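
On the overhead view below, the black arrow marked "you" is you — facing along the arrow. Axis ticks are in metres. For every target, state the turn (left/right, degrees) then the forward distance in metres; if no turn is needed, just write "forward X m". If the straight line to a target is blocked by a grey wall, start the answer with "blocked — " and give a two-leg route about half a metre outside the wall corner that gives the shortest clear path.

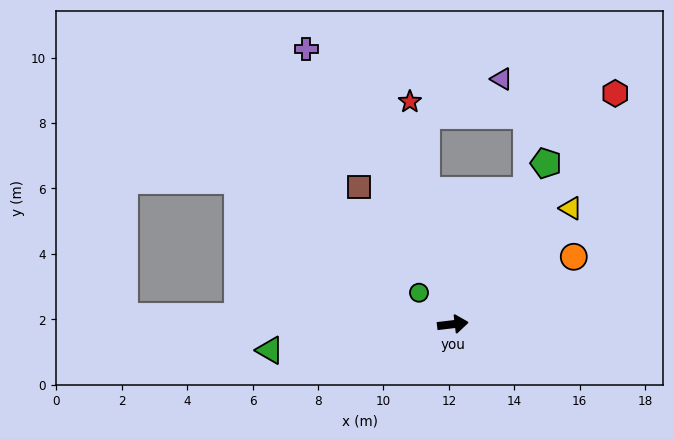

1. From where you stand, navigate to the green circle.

turn left 130°, forward 1.4 m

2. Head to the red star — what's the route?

turn left 94°, forward 6.9 m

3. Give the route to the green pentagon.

turn left 53°, forward 5.7 m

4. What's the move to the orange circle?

turn left 22°, forward 4.2 m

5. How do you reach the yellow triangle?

turn left 38°, forward 5.1 m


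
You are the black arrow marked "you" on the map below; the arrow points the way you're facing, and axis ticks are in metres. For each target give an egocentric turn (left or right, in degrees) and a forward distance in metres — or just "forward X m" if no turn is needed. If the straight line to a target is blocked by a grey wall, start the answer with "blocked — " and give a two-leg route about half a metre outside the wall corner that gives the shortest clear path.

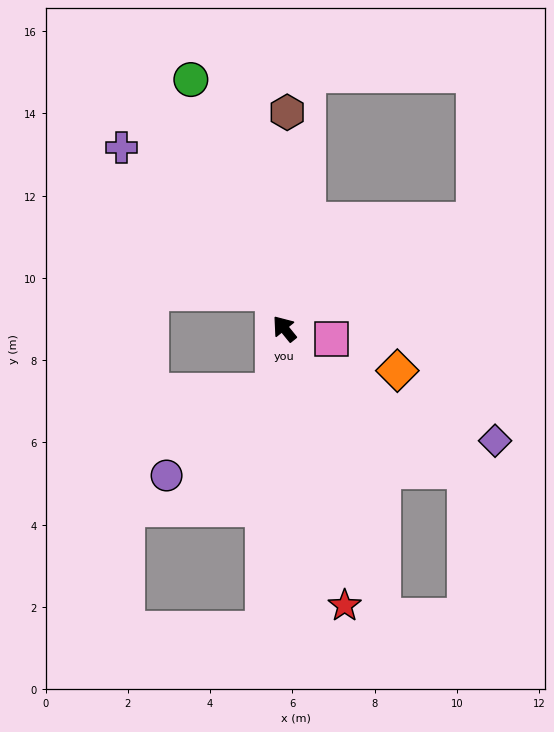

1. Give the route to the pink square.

turn right 142°, forward 1.2 m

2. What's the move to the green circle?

turn right 18°, forward 6.5 m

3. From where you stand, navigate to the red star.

turn left 153°, forward 6.9 m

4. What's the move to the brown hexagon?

turn right 40°, forward 5.3 m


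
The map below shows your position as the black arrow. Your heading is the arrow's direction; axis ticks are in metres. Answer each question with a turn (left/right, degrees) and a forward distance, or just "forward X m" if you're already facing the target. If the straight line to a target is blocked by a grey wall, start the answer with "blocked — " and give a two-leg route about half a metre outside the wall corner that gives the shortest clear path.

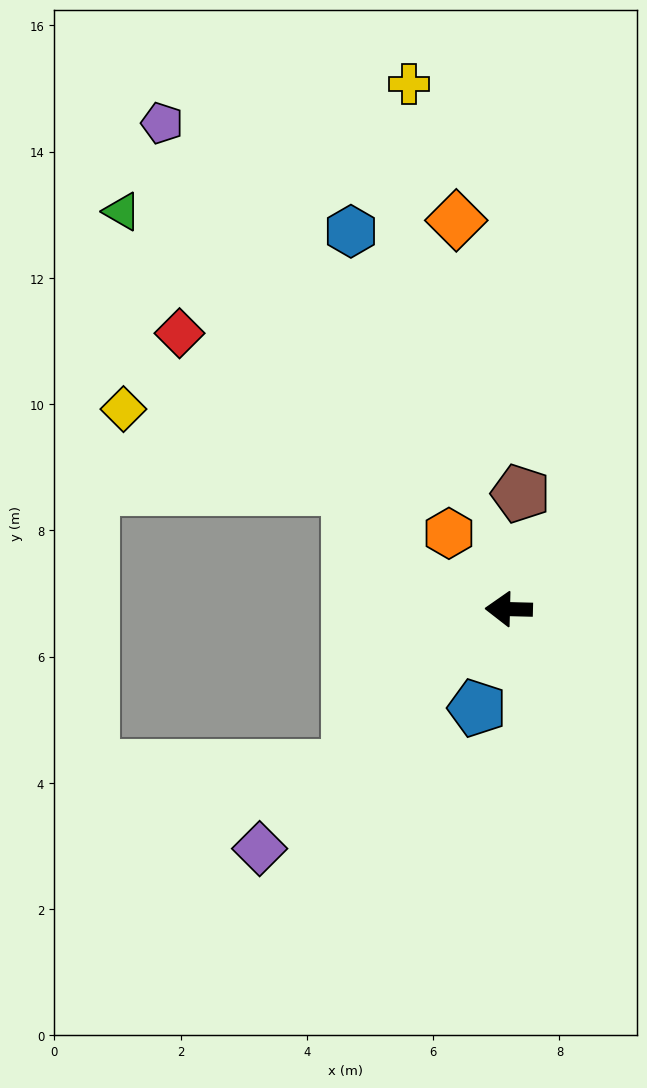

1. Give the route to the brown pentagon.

turn right 94°, forward 1.8 m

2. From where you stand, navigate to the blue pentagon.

turn left 74°, forward 1.6 m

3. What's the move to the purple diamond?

turn left 45°, forward 5.5 m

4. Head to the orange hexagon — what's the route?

turn right 50°, forward 1.5 m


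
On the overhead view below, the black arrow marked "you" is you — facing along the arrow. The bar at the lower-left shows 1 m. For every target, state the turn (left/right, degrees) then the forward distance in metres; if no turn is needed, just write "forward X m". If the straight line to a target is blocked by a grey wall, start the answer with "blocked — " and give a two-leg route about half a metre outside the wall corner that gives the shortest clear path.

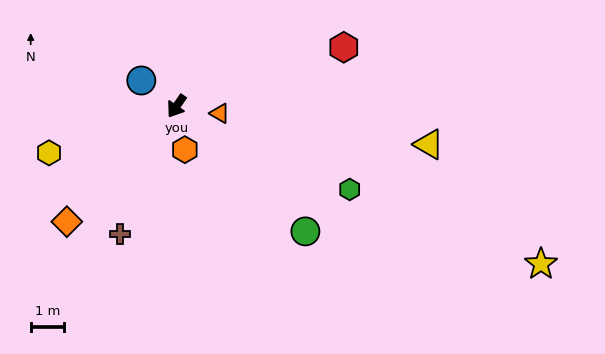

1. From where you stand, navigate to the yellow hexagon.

turn right 35°, forward 4.0 m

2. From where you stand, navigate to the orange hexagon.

turn left 45°, forward 1.3 m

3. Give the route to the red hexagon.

turn left 144°, forward 5.3 m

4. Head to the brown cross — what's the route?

turn left 11°, forward 4.2 m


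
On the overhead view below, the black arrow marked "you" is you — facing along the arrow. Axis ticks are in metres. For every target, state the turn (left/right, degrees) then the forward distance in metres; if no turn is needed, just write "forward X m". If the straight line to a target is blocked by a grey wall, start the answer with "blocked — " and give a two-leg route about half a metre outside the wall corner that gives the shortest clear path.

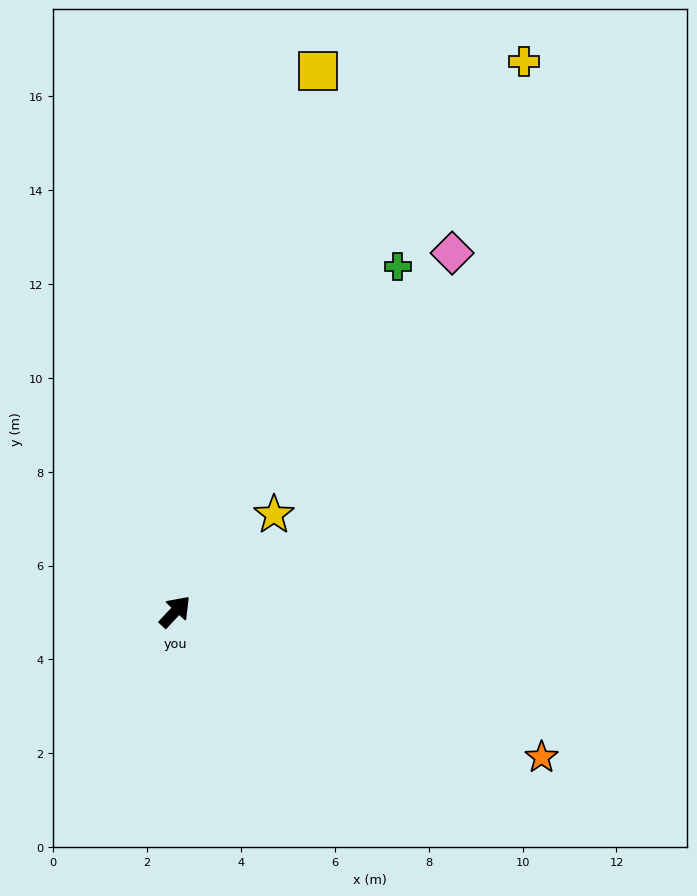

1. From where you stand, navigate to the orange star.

turn right 69°, forward 8.4 m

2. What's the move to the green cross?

turn left 10°, forward 8.8 m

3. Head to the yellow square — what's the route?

turn left 28°, forward 11.9 m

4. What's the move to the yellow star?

turn right 2°, forward 2.9 m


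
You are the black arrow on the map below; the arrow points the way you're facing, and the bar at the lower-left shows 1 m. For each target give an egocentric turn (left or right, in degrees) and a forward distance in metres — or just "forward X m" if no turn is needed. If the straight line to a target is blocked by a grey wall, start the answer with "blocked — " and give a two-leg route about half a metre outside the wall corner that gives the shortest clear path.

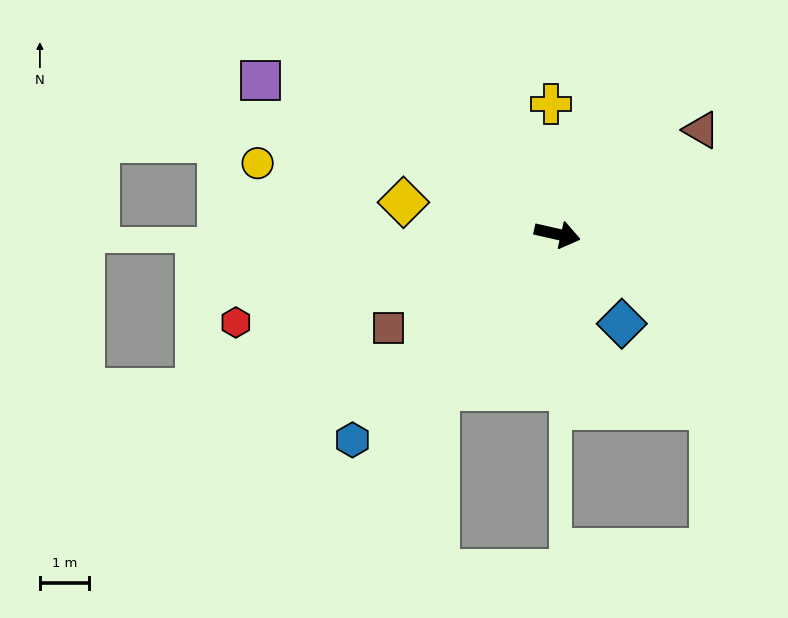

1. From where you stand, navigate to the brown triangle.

turn left 49°, forward 3.6 m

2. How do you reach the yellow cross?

turn left 106°, forward 2.7 m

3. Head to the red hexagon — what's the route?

turn right 152°, forward 6.8 m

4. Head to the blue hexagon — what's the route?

turn right 122°, forward 5.9 m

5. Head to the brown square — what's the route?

turn right 138°, forward 3.9 m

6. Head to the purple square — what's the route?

turn left 165°, forward 6.8 m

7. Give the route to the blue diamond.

turn right 41°, forward 2.2 m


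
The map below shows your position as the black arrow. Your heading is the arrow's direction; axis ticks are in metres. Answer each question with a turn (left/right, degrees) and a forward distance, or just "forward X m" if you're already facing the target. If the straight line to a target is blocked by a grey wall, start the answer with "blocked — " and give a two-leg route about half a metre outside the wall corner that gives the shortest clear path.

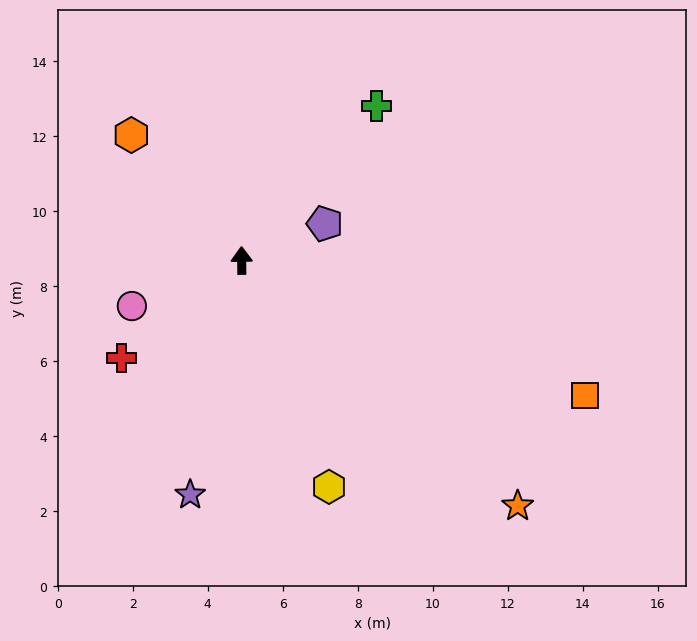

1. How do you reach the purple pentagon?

turn right 67°, forward 2.4 m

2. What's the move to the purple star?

turn left 167°, forward 6.4 m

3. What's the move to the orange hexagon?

turn left 41°, forward 4.5 m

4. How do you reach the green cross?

turn right 42°, forward 5.5 m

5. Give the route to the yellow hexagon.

turn right 160°, forward 6.5 m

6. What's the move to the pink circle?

turn left 112°, forward 3.2 m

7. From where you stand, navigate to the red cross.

turn left 128°, forward 4.1 m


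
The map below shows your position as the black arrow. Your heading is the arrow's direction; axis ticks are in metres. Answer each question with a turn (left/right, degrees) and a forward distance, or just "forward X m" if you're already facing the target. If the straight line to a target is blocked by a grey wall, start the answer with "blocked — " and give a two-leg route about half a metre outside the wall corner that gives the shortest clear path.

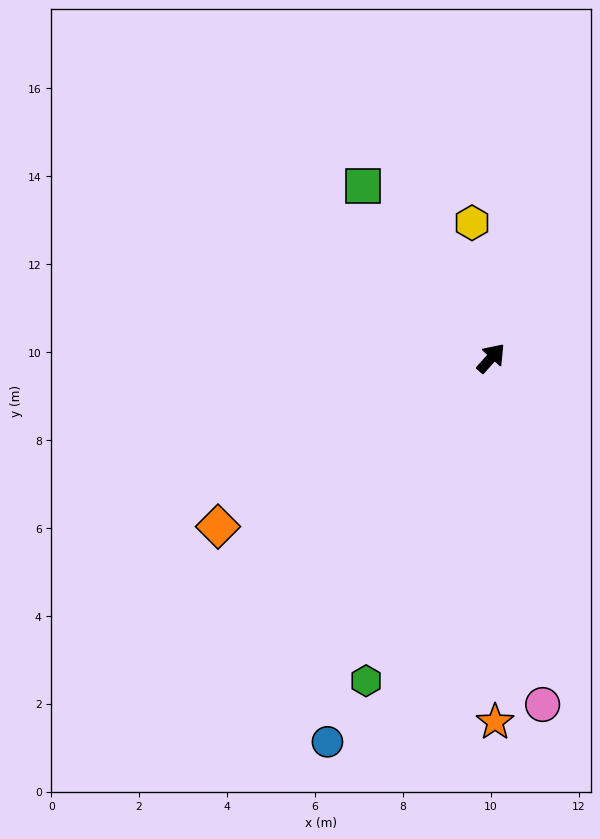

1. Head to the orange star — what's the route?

turn right 138°, forward 8.3 m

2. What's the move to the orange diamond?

turn left 164°, forward 7.3 m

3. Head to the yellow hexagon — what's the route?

turn left 50°, forward 3.1 m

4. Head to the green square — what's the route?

turn left 79°, forward 4.9 m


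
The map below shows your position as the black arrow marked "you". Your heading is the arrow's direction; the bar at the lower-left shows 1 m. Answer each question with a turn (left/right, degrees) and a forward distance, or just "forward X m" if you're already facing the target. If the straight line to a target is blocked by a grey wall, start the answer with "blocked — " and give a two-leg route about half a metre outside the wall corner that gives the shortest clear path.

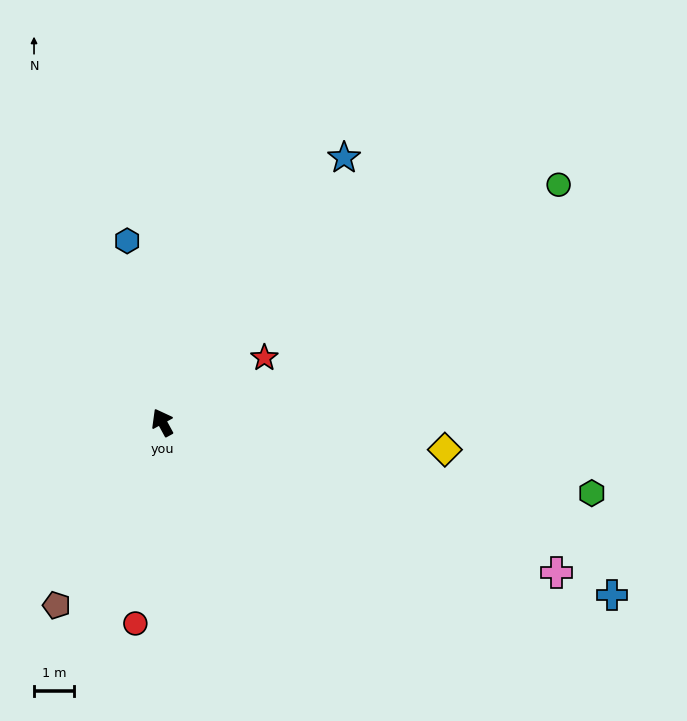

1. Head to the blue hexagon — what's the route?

turn right 18°, forward 4.7 m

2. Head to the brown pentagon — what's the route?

turn left 121°, forward 5.3 m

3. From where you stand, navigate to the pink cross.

turn right 139°, forward 10.6 m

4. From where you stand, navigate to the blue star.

turn right 63°, forward 8.1 m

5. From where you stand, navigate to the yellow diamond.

turn right 124°, forward 7.1 m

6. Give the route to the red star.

turn right 86°, forward 3.0 m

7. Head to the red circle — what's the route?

turn left 144°, forward 5.1 m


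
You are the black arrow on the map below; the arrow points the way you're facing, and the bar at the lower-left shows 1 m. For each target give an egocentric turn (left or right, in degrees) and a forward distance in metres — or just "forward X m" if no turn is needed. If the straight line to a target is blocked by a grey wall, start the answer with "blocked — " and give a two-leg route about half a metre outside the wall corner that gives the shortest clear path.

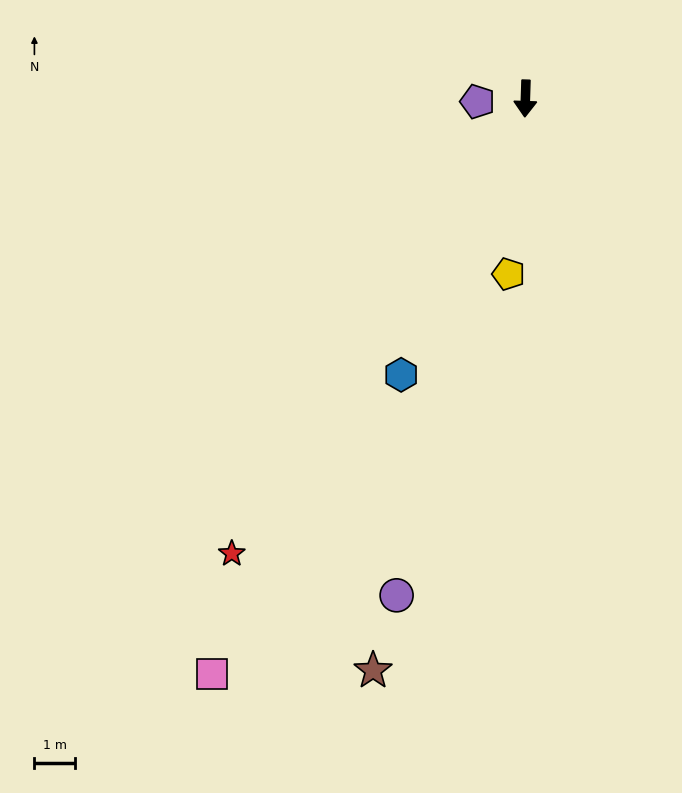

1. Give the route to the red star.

turn right 31°, forward 13.3 m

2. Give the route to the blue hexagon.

turn right 22°, forward 7.5 m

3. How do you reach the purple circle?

turn right 13°, forward 12.6 m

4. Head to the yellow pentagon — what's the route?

turn right 4°, forward 4.3 m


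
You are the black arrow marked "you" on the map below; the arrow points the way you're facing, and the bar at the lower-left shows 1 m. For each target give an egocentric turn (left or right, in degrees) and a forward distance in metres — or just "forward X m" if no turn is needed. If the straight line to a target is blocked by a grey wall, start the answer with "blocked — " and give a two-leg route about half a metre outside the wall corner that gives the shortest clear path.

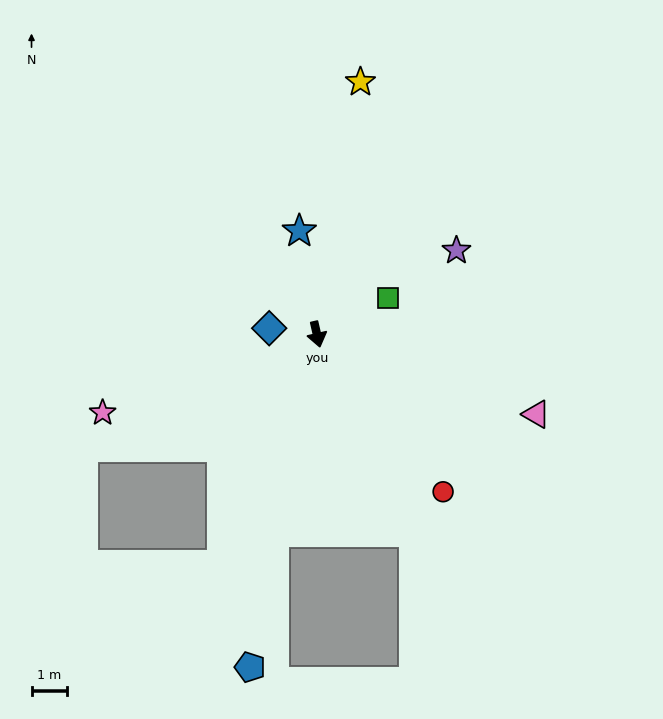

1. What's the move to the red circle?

turn left 26°, forward 5.6 m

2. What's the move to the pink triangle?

turn left 57°, forward 6.5 m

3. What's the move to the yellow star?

turn left 157°, forward 7.2 m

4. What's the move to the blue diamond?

turn right 110°, forward 1.3 m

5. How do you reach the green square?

turn left 104°, forward 2.2 m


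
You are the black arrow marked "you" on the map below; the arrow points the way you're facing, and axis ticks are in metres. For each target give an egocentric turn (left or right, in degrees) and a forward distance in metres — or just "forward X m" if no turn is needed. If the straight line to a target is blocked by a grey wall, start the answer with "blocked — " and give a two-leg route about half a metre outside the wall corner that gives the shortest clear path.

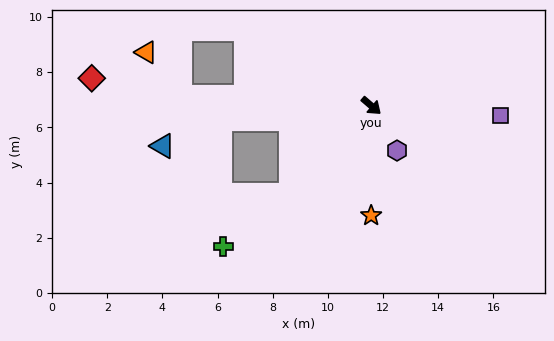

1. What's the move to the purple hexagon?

turn right 19°, forward 1.9 m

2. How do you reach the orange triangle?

blocked — turn right 142°, forward 6.9 m, then turn right 49°, forward 2.0 m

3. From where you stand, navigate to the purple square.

turn left 37°, forward 4.7 m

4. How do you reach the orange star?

turn right 49°, forward 4.0 m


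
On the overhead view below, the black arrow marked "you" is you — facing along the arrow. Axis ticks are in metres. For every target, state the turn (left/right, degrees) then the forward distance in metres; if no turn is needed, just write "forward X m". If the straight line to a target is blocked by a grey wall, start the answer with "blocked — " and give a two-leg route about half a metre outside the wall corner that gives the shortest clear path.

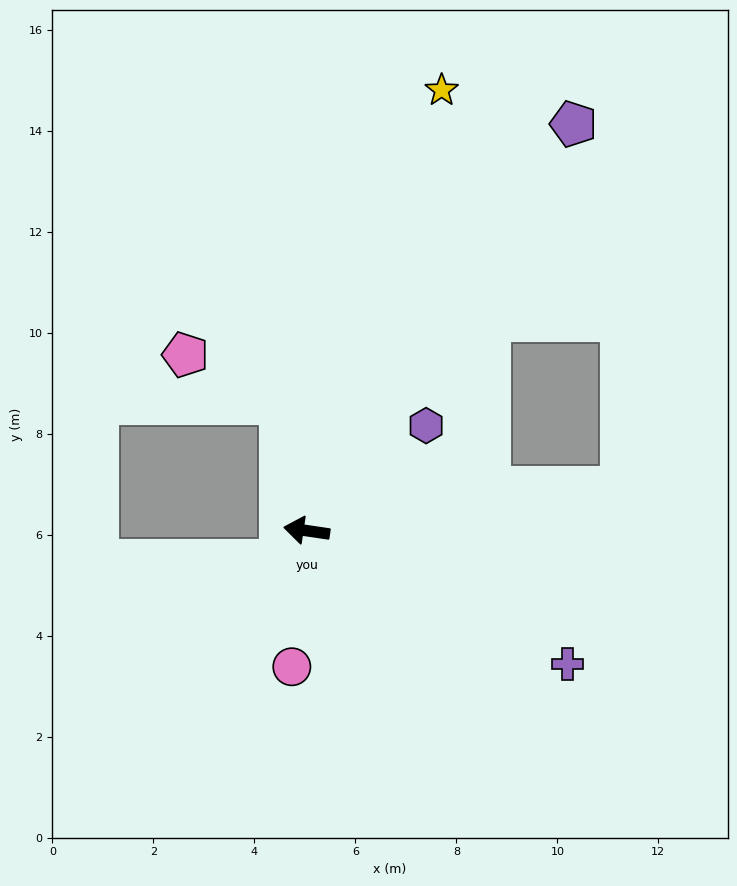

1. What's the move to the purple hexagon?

turn right 130°, forward 3.2 m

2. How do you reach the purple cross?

turn left 161°, forward 5.8 m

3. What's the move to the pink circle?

turn left 92°, forward 2.7 m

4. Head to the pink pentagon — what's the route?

blocked — turn right 70°, forward 2.6 m, then turn left 52°, forward 2.1 m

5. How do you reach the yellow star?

turn right 99°, forward 9.1 m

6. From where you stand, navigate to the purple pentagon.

turn right 115°, forward 9.6 m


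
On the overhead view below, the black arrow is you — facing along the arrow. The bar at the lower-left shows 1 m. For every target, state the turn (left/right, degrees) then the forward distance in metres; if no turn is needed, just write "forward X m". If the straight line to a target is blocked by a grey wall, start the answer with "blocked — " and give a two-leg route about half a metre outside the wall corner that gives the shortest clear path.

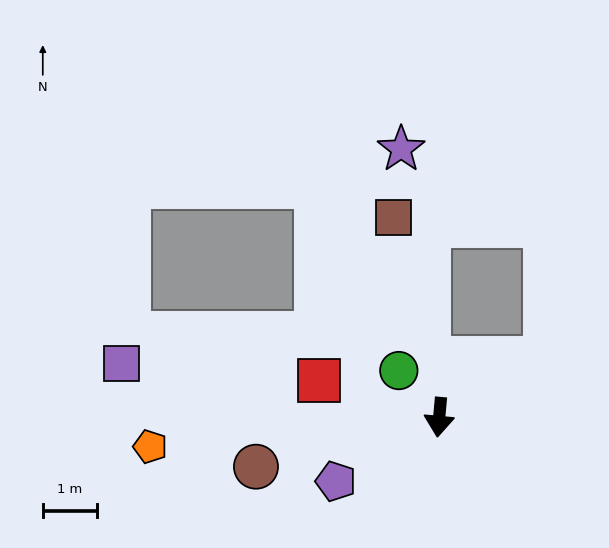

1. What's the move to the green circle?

turn right 134°, forward 1.1 m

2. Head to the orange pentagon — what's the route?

turn right 79°, forward 5.4 m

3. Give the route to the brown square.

turn right 162°, forward 3.8 m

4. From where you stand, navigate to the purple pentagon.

turn right 53°, forward 2.3 m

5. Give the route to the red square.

turn right 102°, forward 2.3 m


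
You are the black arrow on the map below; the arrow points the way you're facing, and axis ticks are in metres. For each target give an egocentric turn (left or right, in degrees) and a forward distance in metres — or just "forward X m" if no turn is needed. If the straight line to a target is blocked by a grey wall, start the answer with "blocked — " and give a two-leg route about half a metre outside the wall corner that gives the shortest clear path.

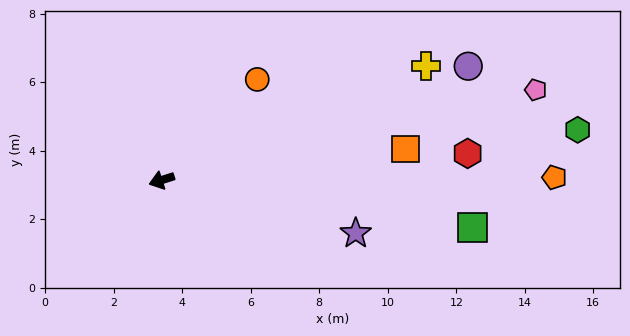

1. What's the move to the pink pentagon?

turn left 176°, forward 11.2 m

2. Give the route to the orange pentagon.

turn left 163°, forward 11.5 m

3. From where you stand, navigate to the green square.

turn left 154°, forward 9.2 m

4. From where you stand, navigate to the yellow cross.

turn right 174°, forward 8.4 m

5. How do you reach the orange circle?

turn right 151°, forward 4.1 m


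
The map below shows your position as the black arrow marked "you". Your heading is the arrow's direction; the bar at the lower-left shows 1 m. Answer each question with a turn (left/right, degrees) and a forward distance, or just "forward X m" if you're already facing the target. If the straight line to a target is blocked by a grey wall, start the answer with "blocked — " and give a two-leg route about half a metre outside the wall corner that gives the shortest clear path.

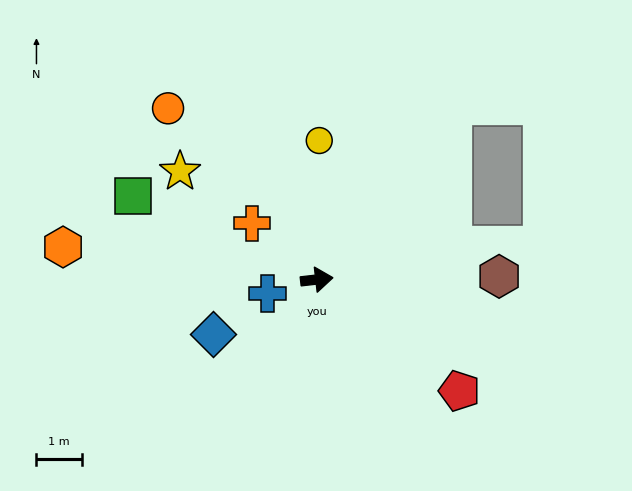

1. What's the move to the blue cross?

turn right 171°, forward 1.1 m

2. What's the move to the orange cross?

turn left 132°, forward 1.9 m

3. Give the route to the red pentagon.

turn right 44°, forward 4.0 m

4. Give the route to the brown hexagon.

turn right 5°, forward 4.0 m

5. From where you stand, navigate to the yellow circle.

turn left 83°, forward 3.0 m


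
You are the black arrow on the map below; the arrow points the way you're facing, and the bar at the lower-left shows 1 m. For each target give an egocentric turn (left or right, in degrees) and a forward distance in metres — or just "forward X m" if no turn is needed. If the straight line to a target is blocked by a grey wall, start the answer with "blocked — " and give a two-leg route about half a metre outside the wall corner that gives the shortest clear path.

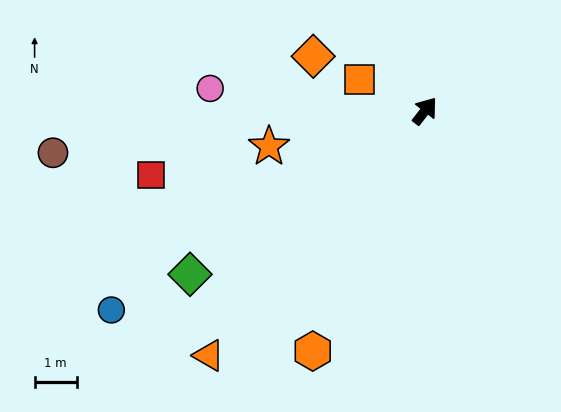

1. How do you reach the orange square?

turn left 102°, forward 1.7 m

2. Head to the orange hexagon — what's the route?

turn right 167°, forward 6.3 m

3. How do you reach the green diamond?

turn left 163°, forward 6.8 m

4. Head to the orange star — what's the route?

turn left 141°, forward 3.8 m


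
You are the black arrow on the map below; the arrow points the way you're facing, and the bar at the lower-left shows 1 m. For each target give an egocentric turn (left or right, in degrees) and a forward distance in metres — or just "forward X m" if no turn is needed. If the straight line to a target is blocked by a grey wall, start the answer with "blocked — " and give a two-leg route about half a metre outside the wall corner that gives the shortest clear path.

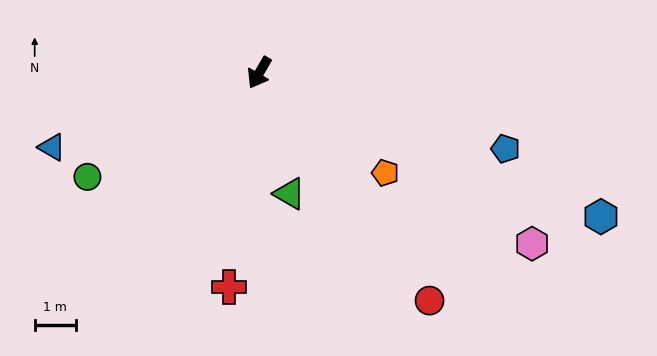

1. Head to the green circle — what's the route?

turn right 29°, forward 4.9 m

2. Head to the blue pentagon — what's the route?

turn left 103°, forward 6.2 m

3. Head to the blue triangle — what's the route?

turn right 40°, forward 5.3 m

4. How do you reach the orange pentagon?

turn left 82°, forward 3.9 m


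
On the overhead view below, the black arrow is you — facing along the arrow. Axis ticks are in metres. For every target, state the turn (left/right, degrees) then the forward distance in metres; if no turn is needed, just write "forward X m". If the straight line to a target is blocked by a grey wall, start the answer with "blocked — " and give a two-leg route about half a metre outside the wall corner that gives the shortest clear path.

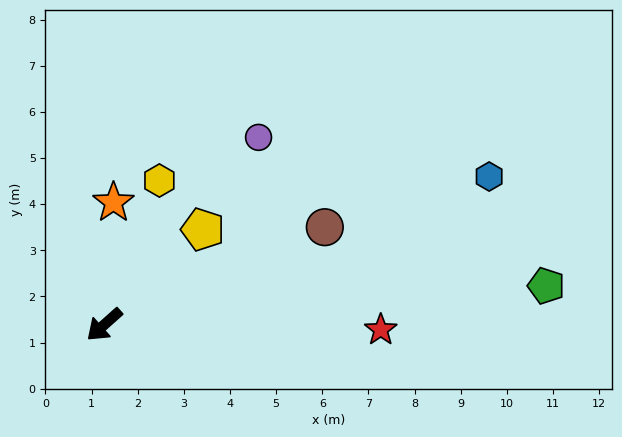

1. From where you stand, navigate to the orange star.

turn right 136°, forward 2.7 m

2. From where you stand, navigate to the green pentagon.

turn left 143°, forward 9.6 m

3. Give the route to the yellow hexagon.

turn right 153°, forward 3.3 m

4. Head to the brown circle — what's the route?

turn left 162°, forward 5.2 m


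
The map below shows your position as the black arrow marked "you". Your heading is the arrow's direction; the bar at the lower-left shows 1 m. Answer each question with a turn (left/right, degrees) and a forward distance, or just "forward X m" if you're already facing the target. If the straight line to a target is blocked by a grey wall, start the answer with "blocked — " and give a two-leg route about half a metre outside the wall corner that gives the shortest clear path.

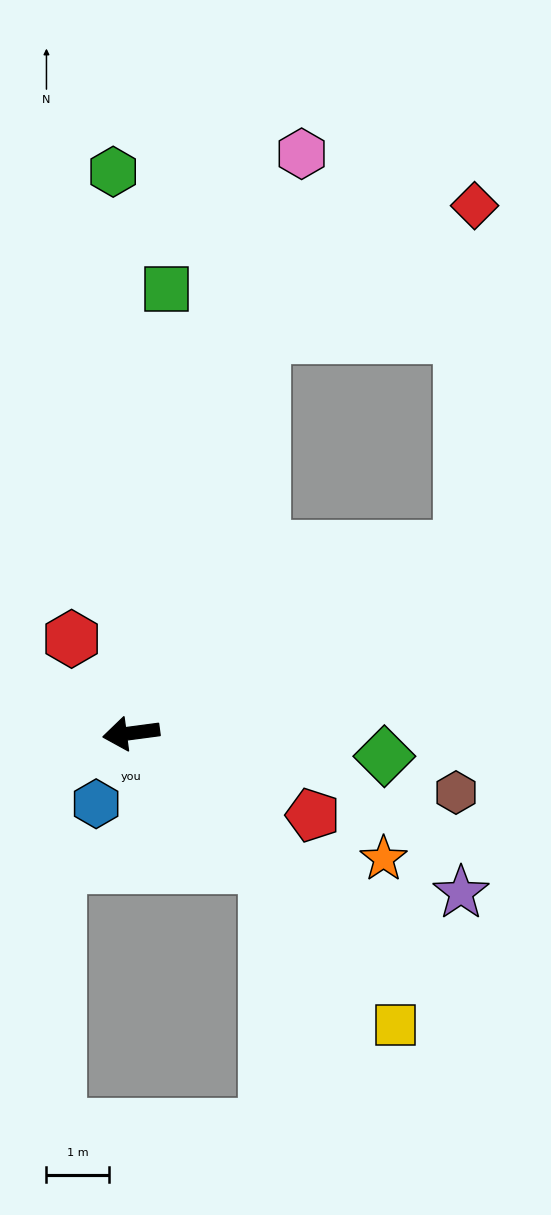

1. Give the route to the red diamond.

blocked — turn right 116°, forward 6.7 m, then turn right 40°, forward 4.0 m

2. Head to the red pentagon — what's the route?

turn left 148°, forward 3.2 m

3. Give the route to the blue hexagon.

turn left 56°, forward 1.3 m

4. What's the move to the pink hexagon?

turn right 114°, forward 9.7 m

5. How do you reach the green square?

turn right 102°, forward 7.1 m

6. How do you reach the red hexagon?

turn right 65°, forward 1.8 m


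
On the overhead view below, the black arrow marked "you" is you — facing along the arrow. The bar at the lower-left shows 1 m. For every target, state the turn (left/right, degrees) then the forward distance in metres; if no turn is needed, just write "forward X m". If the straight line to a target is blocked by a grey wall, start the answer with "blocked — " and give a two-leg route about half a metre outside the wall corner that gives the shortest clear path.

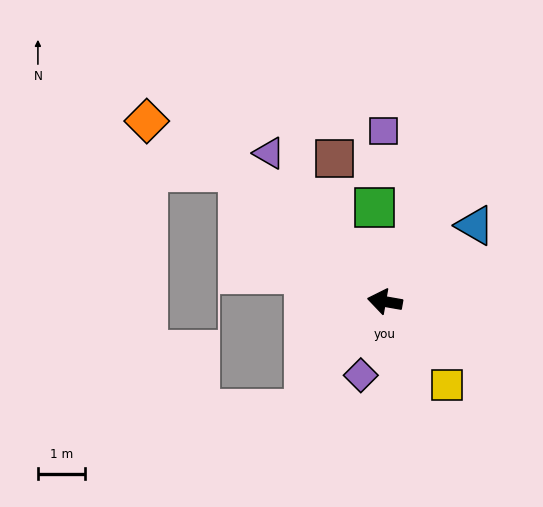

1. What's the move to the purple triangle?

turn right 42°, forward 4.0 m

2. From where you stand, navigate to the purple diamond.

turn left 82°, forward 1.6 m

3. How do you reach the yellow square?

turn left 137°, forward 2.2 m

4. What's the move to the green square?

turn right 74°, forward 2.0 m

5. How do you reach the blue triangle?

turn right 130°, forward 2.5 m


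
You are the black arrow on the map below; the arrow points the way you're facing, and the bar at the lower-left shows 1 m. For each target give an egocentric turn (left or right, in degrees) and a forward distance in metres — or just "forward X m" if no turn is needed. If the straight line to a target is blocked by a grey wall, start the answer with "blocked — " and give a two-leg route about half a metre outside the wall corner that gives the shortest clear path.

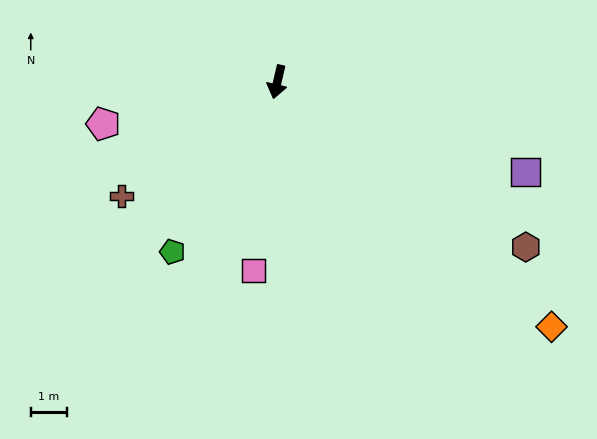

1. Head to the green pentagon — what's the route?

turn right 19°, forward 5.5 m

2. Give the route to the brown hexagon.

turn left 69°, forward 8.2 m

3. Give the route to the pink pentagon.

turn right 63°, forward 4.9 m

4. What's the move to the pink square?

turn left 6°, forward 5.2 m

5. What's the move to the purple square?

turn left 83°, forward 7.2 m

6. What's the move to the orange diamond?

turn left 61°, forward 10.1 m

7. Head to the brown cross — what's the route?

turn right 41°, forward 5.3 m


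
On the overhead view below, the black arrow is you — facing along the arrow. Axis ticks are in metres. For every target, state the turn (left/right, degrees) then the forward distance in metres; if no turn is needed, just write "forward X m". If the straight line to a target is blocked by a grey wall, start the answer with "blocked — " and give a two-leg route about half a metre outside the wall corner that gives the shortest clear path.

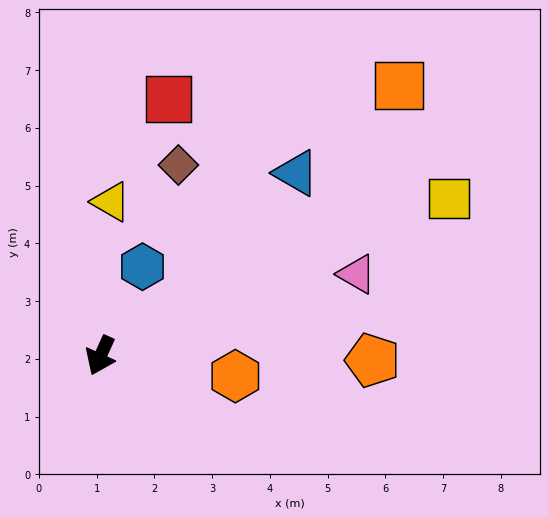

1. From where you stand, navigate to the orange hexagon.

turn left 106°, forward 2.4 m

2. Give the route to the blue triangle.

turn left 157°, forward 4.6 m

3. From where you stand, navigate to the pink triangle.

turn left 132°, forward 4.7 m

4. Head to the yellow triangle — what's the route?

turn right 160°, forward 2.7 m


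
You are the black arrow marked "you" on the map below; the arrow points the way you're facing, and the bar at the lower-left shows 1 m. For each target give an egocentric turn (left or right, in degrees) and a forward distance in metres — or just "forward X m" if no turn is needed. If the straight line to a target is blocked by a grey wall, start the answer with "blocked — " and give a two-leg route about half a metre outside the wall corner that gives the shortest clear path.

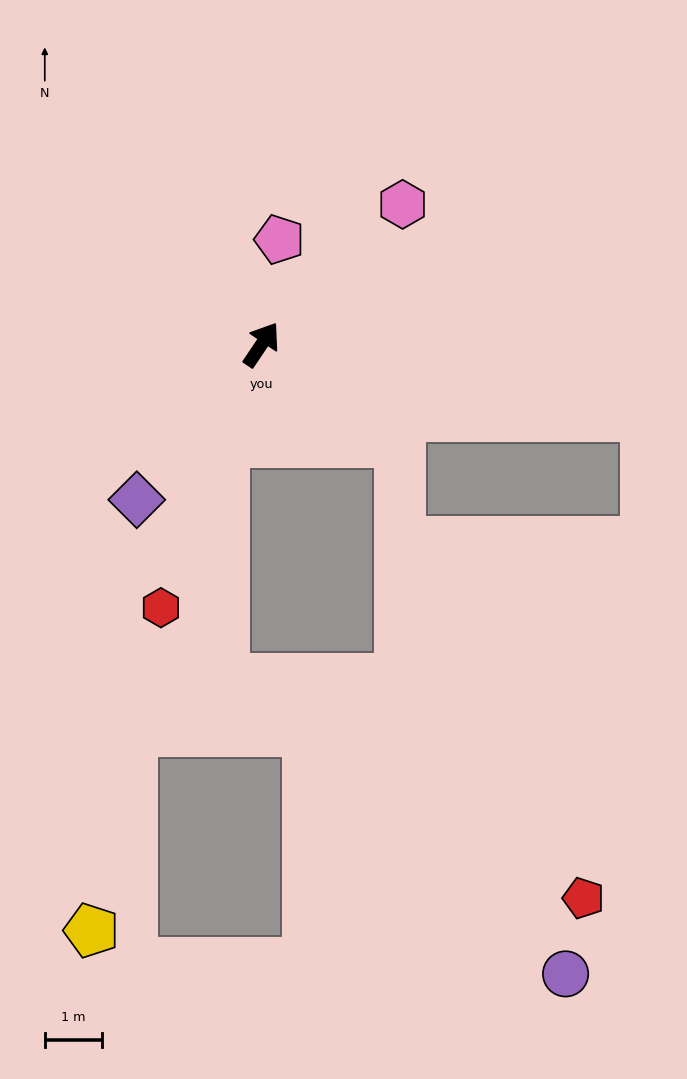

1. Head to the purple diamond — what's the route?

turn left 175°, forward 3.5 m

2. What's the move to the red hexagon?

turn right 167°, forward 4.9 m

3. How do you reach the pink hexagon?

turn right 11°, forward 3.4 m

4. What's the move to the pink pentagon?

turn left 24°, forward 1.8 m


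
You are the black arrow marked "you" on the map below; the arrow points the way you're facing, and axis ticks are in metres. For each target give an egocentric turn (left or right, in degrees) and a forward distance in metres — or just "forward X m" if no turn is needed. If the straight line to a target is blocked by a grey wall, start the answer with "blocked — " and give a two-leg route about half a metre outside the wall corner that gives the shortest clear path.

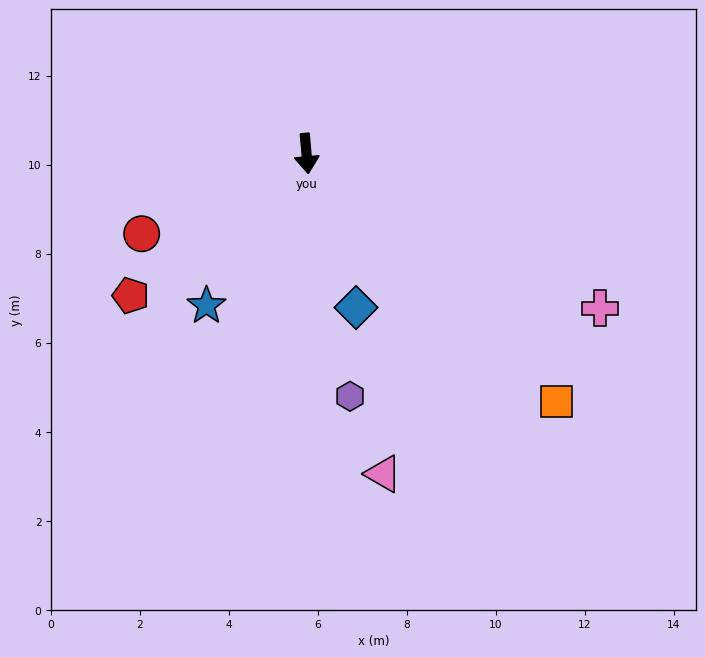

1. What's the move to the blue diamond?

turn left 13°, forward 3.6 m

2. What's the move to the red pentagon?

turn right 56°, forward 5.1 m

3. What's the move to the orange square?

turn left 40°, forward 7.9 m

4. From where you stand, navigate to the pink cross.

turn left 57°, forward 7.4 m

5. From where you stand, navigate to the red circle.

turn right 69°, forward 4.1 m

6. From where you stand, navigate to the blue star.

turn right 38°, forward 4.1 m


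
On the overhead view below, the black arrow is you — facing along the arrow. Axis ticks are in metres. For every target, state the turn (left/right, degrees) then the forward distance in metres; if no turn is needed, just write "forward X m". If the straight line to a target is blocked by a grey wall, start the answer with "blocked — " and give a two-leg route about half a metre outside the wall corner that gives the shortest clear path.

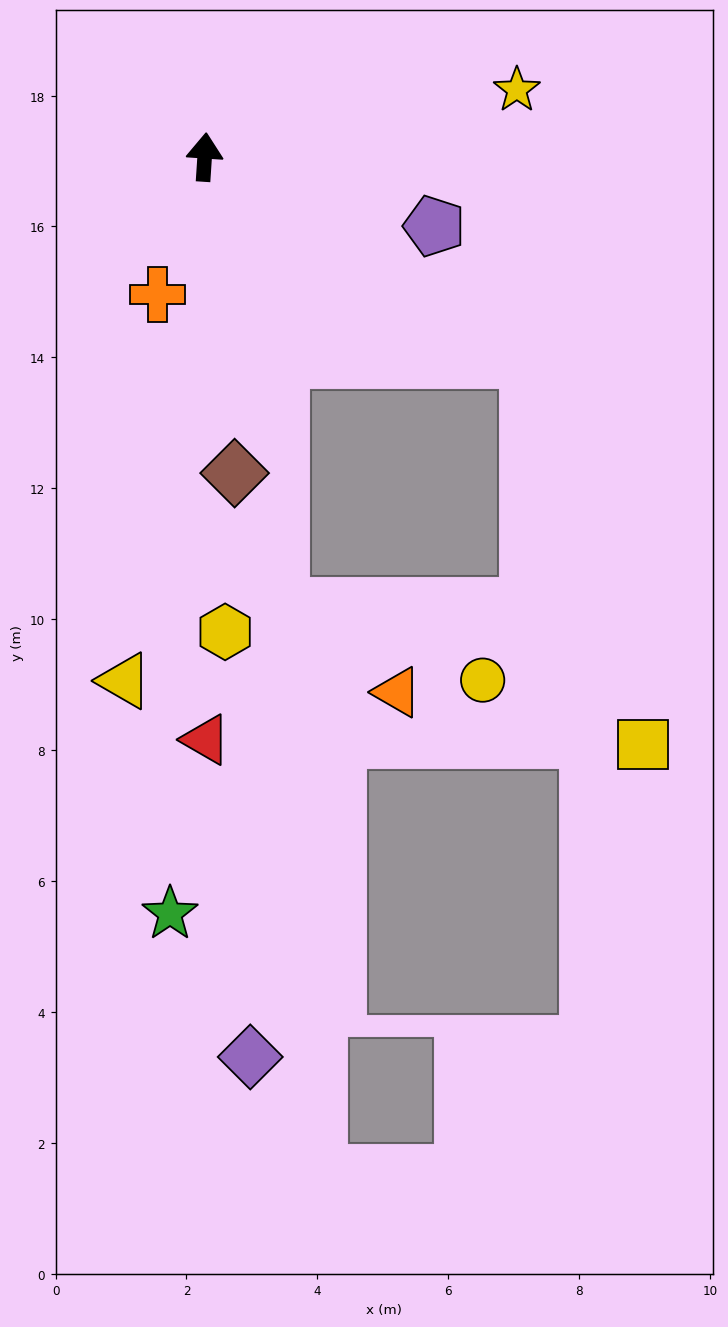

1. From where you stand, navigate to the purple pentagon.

turn right 103°, forward 3.7 m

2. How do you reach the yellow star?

turn right 74°, forward 4.9 m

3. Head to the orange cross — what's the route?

turn left 165°, forward 2.2 m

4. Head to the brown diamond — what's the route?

turn right 171°, forward 4.9 m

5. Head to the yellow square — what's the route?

blocked — turn right 118°, forward 5.8 m, then turn right 41°, forward 6.1 m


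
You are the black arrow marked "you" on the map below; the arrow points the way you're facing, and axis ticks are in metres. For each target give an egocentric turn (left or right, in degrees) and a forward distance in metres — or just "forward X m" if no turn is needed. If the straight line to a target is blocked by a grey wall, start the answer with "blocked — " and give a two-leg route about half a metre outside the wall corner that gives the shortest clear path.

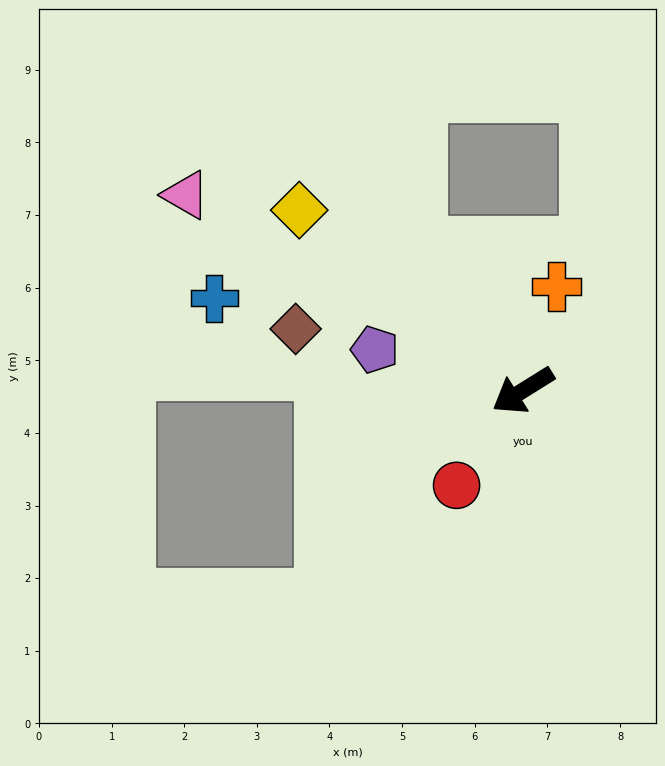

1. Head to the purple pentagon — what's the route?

turn right 47°, forward 2.1 m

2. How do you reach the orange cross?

turn right 140°, forward 1.5 m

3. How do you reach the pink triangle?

turn right 62°, forward 5.4 m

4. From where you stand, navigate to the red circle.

turn left 23°, forward 1.6 m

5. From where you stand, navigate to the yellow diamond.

turn right 71°, forward 4.0 m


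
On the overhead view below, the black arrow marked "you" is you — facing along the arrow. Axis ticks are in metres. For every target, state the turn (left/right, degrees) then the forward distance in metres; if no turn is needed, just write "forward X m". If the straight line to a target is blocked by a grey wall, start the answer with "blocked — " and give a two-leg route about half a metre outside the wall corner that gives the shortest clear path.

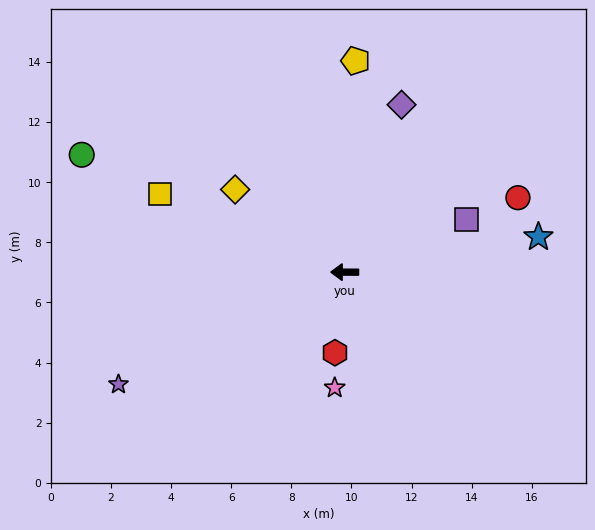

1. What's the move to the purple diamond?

turn right 109°, forward 5.9 m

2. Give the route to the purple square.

turn right 156°, forward 4.4 m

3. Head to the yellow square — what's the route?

turn right 23°, forward 6.7 m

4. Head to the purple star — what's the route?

turn left 27°, forward 8.4 m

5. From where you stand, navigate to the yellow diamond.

turn right 37°, forward 4.6 m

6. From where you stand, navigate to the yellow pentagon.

turn right 93°, forward 7.0 m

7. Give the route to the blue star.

turn right 170°, forward 6.5 m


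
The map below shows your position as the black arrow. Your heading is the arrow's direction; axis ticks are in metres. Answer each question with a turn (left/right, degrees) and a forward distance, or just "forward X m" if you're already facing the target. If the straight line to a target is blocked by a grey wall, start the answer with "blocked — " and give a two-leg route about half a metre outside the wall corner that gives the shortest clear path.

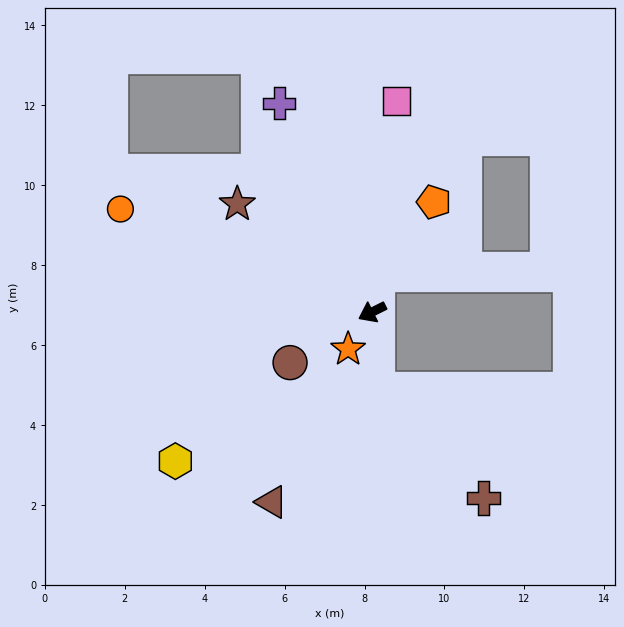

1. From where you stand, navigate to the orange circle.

turn right 49°, forward 6.8 m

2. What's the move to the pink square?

turn right 123°, forward 5.3 m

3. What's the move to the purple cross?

turn right 92°, forward 5.7 m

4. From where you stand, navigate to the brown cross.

blocked — turn left 68°, forward 1.9 m, then turn left 39°, forward 3.8 m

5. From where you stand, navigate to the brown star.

turn right 65°, forward 4.3 m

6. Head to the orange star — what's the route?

turn left 31°, forward 1.1 m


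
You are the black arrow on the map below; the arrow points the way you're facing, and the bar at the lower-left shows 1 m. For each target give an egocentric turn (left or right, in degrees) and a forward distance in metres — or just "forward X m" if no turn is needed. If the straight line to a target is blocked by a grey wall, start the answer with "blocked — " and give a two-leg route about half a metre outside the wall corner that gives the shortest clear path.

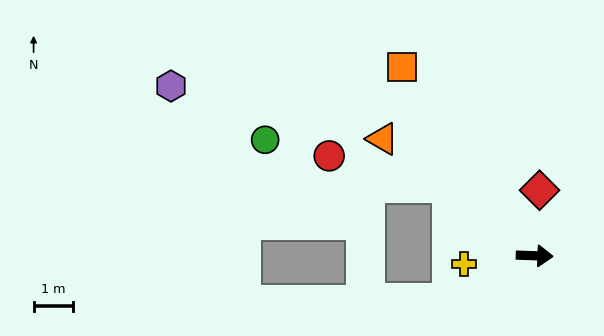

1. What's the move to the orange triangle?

turn left 144°, forward 4.9 m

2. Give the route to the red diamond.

turn left 88°, forward 1.7 m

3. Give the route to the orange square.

turn left 127°, forward 5.9 m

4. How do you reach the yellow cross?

turn right 171°, forward 1.8 m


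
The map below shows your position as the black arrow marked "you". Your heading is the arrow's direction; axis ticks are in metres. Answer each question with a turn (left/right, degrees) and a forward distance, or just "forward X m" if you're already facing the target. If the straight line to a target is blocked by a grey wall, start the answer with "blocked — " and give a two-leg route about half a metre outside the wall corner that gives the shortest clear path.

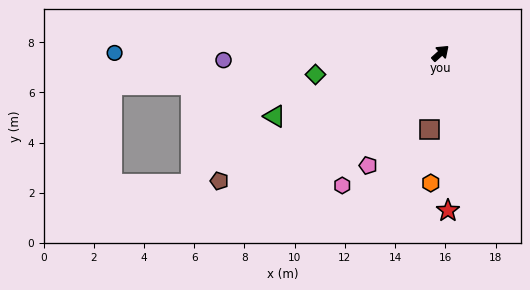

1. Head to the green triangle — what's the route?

turn left 159°, forward 7.1 m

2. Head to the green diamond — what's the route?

turn left 148°, forward 5.0 m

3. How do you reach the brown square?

turn right 140°, forward 3.1 m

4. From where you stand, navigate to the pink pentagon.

turn right 165°, forward 5.3 m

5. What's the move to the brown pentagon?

turn left 168°, forward 10.2 m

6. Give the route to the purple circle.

turn left 140°, forward 8.6 m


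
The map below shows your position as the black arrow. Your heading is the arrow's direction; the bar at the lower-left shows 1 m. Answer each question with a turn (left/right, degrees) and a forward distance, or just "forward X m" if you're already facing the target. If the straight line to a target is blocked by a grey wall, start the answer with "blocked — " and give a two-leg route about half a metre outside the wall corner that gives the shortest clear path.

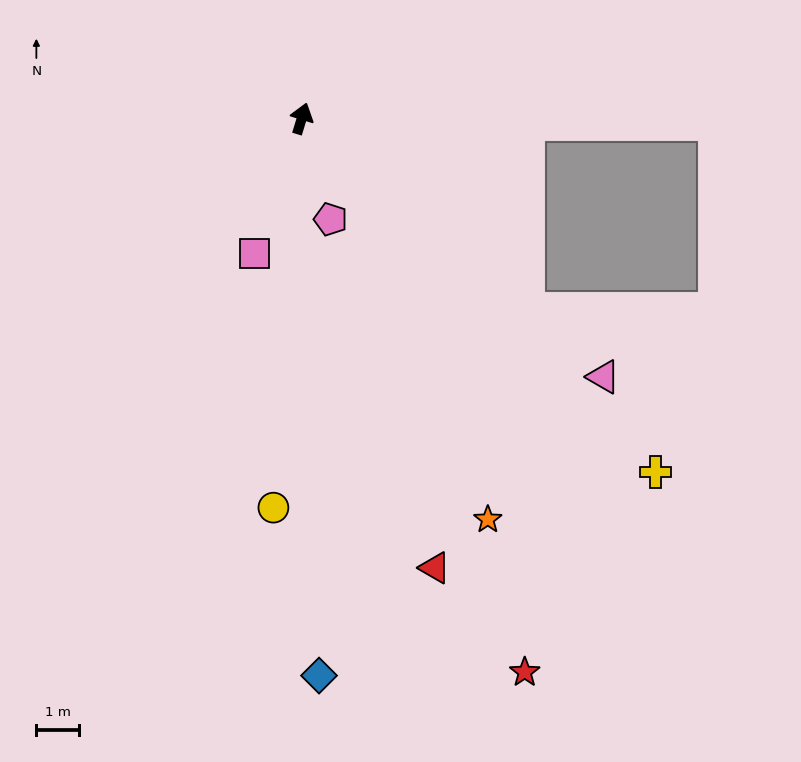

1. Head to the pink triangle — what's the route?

turn right 114°, forward 9.3 m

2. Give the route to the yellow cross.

turn right 118°, forward 11.7 m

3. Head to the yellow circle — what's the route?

turn right 167°, forward 9.1 m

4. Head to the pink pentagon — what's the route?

turn right 147°, forward 2.5 m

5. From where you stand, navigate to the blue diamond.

turn right 161°, forward 13.1 m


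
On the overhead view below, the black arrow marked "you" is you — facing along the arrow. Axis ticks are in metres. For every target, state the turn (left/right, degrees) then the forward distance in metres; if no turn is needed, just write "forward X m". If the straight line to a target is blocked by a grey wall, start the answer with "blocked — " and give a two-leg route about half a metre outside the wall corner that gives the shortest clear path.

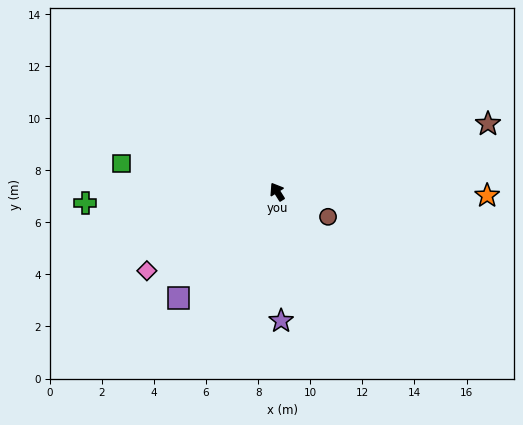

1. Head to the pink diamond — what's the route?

turn left 89°, forward 5.8 m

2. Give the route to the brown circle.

turn right 148°, forward 2.2 m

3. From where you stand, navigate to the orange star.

turn right 123°, forward 8.1 m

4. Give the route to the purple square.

turn left 105°, forward 5.6 m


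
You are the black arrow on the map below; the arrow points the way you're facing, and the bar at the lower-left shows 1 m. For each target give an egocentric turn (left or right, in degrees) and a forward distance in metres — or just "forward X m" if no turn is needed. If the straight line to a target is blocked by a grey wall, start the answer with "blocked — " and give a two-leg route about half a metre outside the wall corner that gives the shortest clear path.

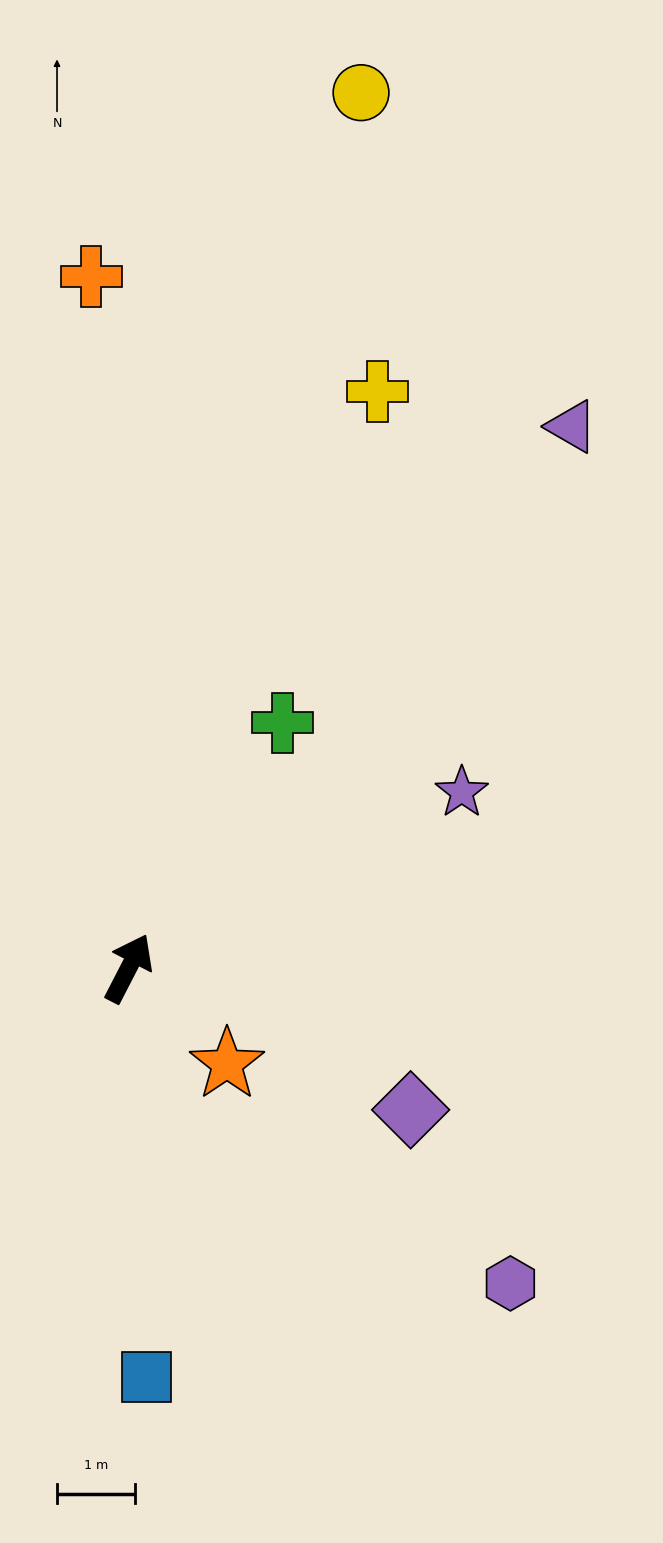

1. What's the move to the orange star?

turn right 107°, forward 1.8 m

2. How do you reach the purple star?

turn right 35°, forward 4.8 m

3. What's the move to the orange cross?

turn left 30°, forward 8.8 m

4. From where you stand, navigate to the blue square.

turn right 150°, forward 5.2 m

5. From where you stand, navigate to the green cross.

turn right 5°, forward 3.7 m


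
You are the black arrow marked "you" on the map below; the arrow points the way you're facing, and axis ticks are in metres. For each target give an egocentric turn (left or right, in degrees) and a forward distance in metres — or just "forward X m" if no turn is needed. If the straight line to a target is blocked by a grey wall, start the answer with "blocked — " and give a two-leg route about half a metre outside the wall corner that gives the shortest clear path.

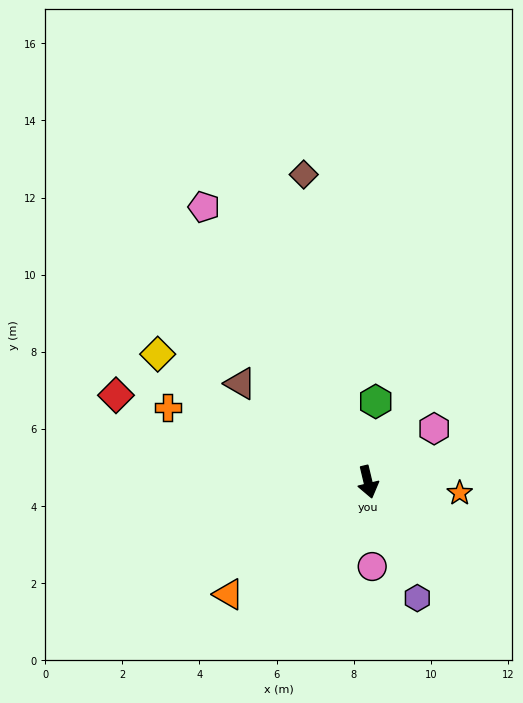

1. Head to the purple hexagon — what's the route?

turn left 10°, forward 3.3 m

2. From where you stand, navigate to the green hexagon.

turn left 161°, forward 2.1 m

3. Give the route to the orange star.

turn left 70°, forward 2.4 m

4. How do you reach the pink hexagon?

turn left 115°, forward 2.2 m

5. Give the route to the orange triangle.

turn right 65°, forward 4.6 m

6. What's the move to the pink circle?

turn right 11°, forward 2.2 m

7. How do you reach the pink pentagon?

turn right 163°, forward 8.3 m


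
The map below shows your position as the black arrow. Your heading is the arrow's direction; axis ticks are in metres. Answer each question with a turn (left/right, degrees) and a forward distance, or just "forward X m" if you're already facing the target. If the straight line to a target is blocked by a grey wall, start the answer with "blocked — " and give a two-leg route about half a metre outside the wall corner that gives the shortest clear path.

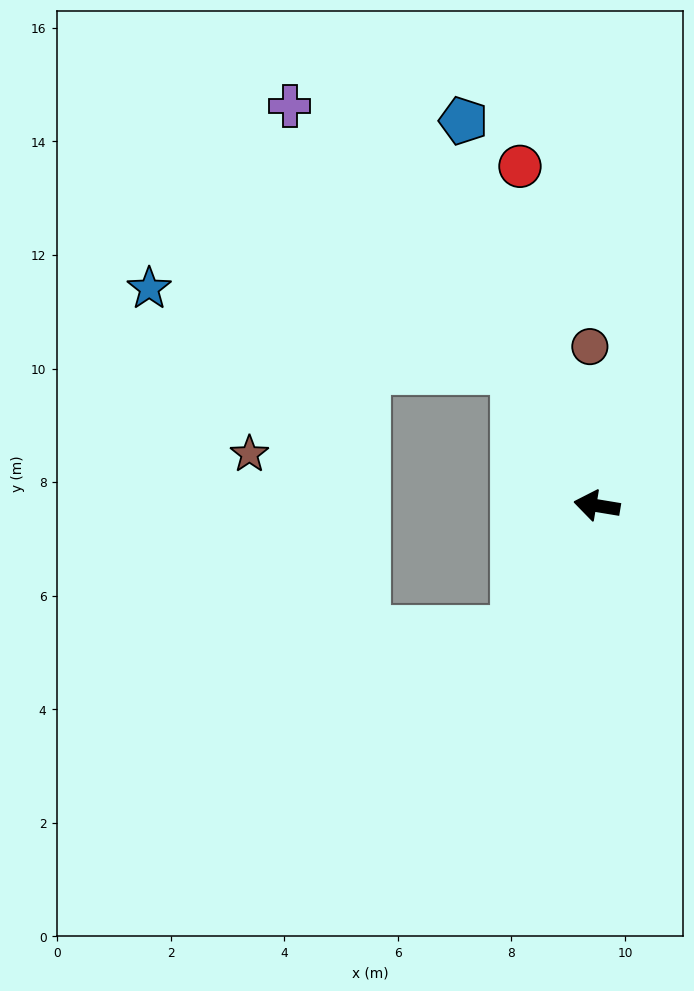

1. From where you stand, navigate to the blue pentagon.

turn right 61°, forward 7.2 m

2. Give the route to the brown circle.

turn right 78°, forward 2.8 m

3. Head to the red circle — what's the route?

turn right 68°, forward 6.1 m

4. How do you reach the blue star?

blocked — turn right 49°, forward 2.8 m, then turn left 46°, forward 6.6 m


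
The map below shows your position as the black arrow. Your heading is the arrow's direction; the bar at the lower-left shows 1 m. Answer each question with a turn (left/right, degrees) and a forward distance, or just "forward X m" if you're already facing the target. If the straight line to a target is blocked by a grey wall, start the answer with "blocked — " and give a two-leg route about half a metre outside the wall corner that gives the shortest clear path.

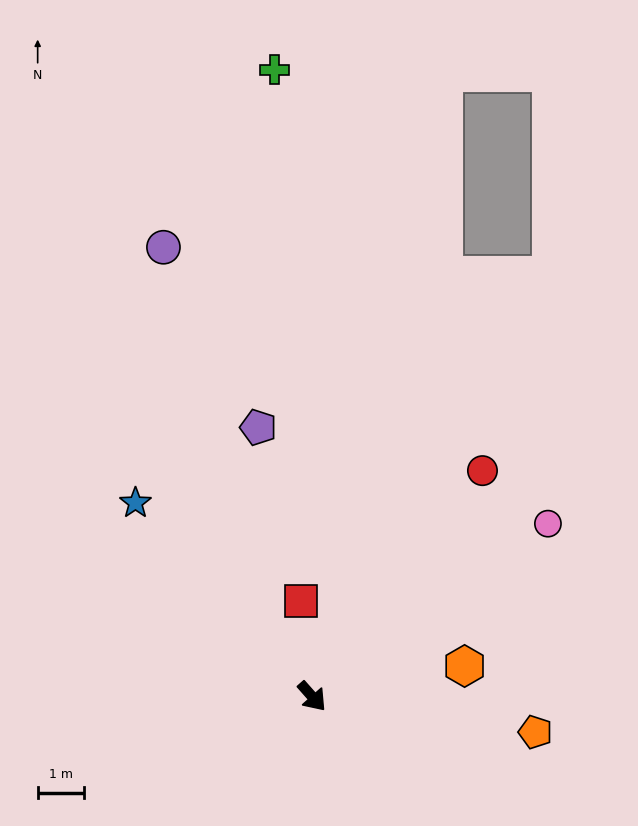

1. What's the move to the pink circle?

turn left 85°, forward 6.3 m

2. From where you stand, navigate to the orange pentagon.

turn left 39°, forward 4.9 m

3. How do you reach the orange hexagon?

turn left 60°, forward 3.4 m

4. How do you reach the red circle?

turn left 101°, forward 6.1 m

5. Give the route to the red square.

turn left 145°, forward 2.1 m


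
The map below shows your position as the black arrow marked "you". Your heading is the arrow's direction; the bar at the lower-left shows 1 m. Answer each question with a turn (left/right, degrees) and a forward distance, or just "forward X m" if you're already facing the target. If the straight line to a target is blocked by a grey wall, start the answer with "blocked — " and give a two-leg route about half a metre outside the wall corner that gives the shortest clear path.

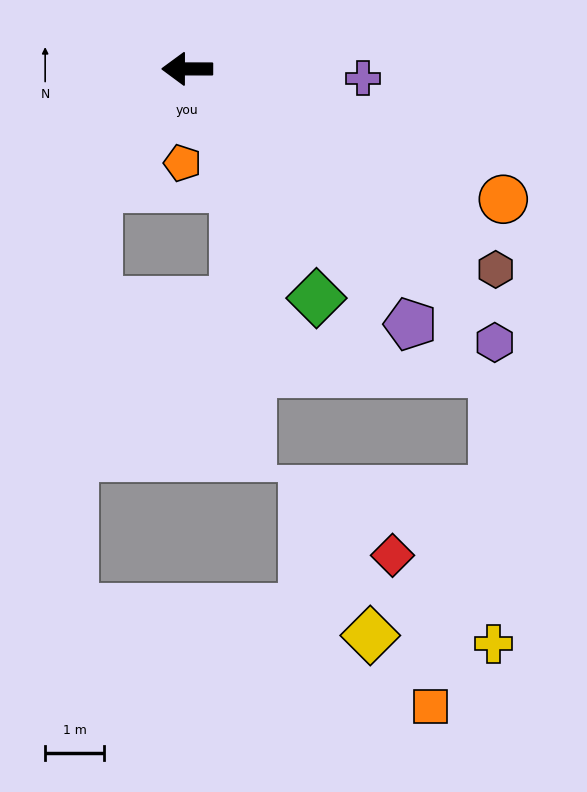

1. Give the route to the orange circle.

turn left 158°, forward 5.8 m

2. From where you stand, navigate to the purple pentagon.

turn left 131°, forward 5.8 m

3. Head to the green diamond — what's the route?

turn left 120°, forward 4.5 m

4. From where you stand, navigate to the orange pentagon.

turn left 87°, forward 1.6 m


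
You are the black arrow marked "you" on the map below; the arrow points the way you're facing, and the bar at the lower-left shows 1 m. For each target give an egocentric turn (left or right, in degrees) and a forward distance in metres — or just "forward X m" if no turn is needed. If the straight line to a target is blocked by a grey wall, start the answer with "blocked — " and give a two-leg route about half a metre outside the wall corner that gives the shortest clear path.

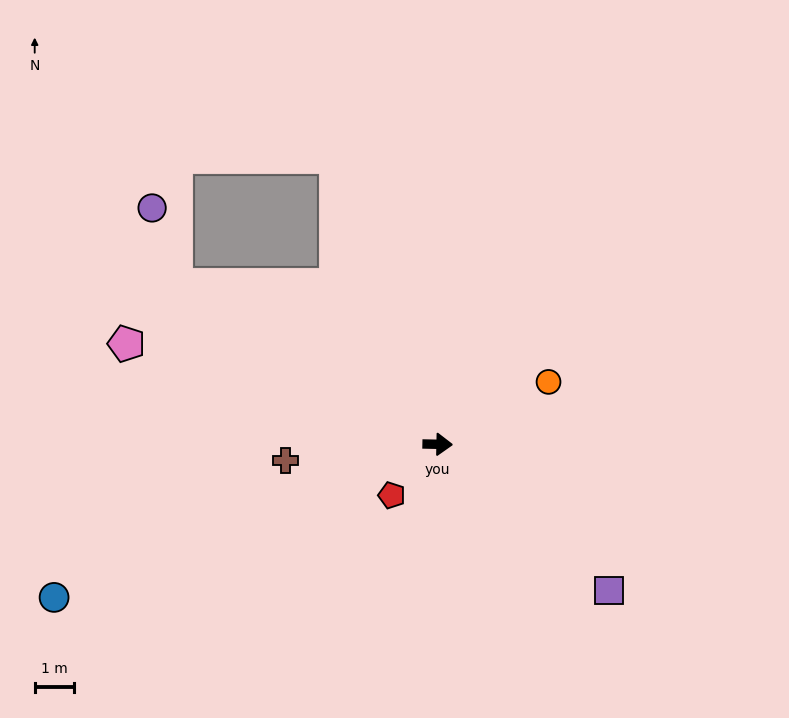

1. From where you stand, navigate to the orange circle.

turn left 31°, forward 3.2 m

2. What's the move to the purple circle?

blocked — turn left 150°, forward 7.8 m, then turn right 41°, forward 2.0 m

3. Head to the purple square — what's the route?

turn right 39°, forward 5.7 m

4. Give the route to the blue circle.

turn right 157°, forward 10.5 m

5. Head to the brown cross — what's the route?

turn right 173°, forward 3.9 m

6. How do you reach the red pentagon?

turn right 131°, forward 1.7 m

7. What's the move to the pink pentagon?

turn left 163°, forward 8.3 m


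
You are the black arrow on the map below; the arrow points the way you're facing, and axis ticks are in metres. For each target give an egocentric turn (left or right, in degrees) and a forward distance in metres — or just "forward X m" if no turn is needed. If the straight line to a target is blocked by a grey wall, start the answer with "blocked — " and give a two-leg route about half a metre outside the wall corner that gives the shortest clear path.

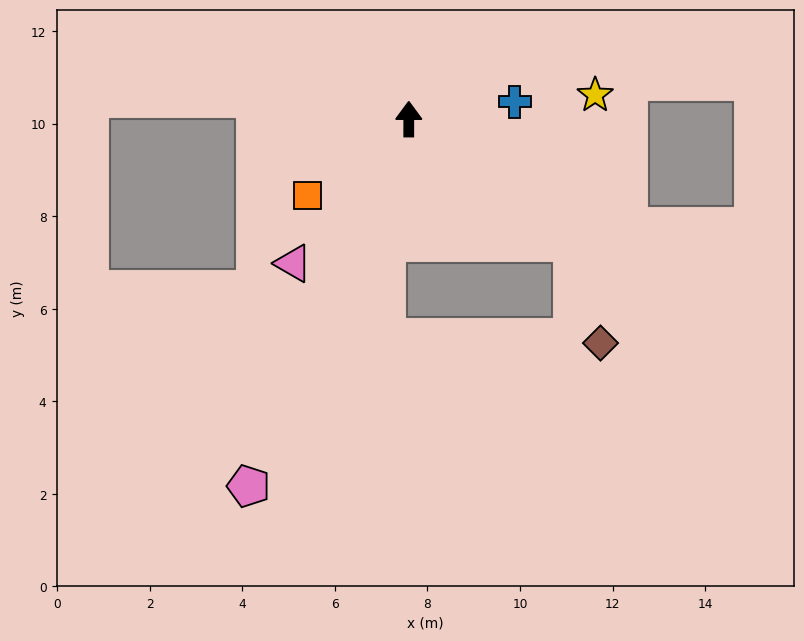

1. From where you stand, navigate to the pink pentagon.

turn left 156°, forward 8.7 m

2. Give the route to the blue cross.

turn right 81°, forward 2.3 m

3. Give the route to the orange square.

turn left 127°, forward 2.7 m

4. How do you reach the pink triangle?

turn left 141°, forward 4.0 m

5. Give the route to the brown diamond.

blocked — turn right 127°, forward 4.4 m, then turn right 38°, forward 2.2 m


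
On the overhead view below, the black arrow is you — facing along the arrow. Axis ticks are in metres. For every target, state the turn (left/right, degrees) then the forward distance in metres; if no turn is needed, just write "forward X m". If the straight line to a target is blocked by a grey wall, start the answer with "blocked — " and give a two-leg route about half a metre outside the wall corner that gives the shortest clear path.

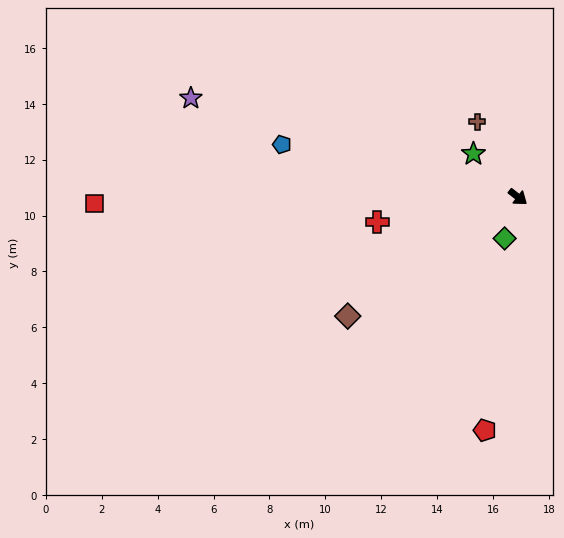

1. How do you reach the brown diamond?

turn right 107°, forward 7.4 m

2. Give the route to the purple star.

turn right 159°, forward 12.2 m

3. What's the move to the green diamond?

turn right 70°, forward 1.6 m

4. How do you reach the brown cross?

turn left 156°, forward 3.1 m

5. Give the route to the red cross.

turn right 132°, forward 5.1 m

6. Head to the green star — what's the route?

turn left 174°, forward 2.2 m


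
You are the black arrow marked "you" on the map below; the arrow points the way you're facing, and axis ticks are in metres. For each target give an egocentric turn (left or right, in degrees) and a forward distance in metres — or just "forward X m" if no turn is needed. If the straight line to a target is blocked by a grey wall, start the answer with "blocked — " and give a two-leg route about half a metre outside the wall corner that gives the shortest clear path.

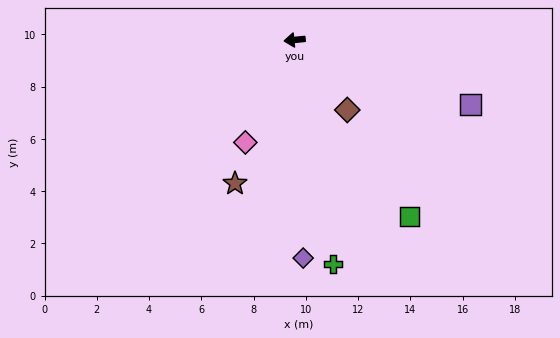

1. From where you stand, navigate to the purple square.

turn left 154°, forward 7.2 m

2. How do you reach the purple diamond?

turn left 87°, forward 8.4 m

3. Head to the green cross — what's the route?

turn left 94°, forward 8.7 m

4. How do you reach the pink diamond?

turn left 59°, forward 4.4 m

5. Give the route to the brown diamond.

turn left 121°, forward 3.4 m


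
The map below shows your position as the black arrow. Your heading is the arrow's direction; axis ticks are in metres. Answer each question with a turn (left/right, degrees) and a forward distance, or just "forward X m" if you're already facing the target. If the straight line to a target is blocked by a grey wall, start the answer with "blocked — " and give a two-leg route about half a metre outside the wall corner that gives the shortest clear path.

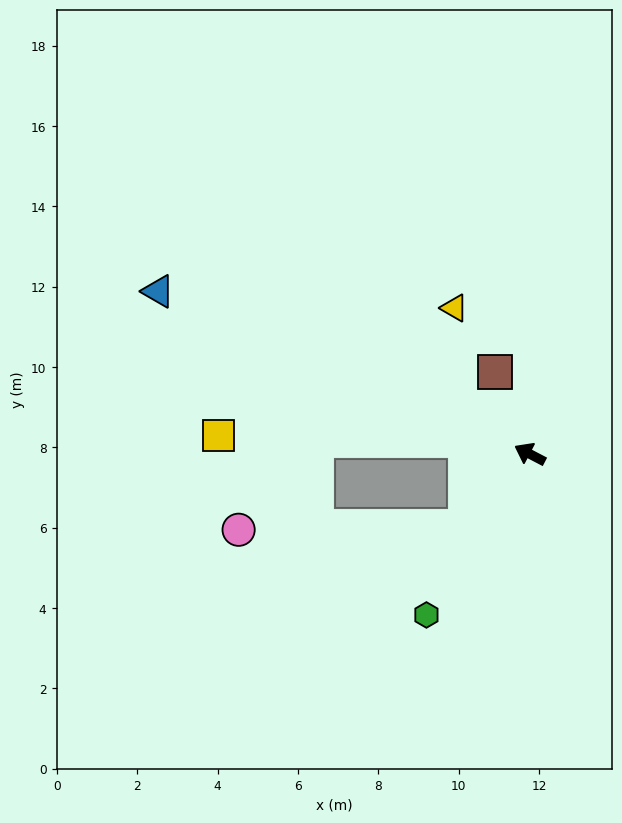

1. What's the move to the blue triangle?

turn left 4°, forward 10.1 m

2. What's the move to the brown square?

turn right 39°, forward 2.2 m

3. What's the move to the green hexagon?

turn left 85°, forward 4.8 m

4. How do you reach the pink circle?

blocked — turn left 76°, forward 2.4 m, then turn right 48°, forward 5.6 m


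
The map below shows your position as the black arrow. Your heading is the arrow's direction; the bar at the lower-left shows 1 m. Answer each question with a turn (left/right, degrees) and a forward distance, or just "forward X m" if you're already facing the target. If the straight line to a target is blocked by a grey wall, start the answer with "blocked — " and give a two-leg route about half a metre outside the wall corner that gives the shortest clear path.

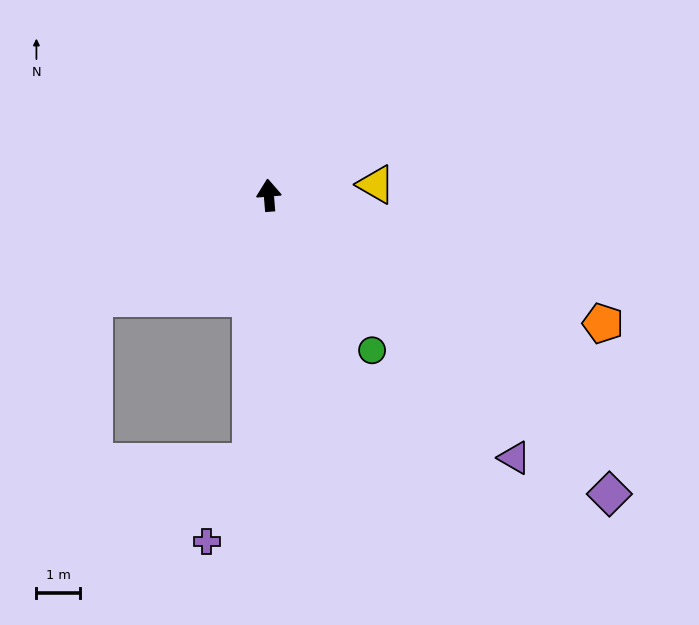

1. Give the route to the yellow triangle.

turn right 89°, forward 2.5 m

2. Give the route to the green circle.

turn right 151°, forward 4.3 m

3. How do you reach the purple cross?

blocked — turn left 172°, forward 6.1 m, then turn right 25°, forward 2.1 m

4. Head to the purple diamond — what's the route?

turn right 136°, forward 10.4 m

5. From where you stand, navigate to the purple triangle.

turn right 142°, forward 8.3 m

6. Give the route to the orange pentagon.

turn right 116°, forward 8.2 m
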